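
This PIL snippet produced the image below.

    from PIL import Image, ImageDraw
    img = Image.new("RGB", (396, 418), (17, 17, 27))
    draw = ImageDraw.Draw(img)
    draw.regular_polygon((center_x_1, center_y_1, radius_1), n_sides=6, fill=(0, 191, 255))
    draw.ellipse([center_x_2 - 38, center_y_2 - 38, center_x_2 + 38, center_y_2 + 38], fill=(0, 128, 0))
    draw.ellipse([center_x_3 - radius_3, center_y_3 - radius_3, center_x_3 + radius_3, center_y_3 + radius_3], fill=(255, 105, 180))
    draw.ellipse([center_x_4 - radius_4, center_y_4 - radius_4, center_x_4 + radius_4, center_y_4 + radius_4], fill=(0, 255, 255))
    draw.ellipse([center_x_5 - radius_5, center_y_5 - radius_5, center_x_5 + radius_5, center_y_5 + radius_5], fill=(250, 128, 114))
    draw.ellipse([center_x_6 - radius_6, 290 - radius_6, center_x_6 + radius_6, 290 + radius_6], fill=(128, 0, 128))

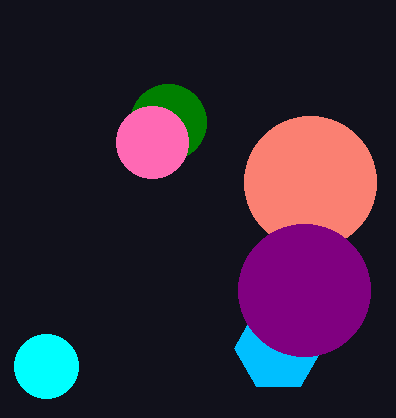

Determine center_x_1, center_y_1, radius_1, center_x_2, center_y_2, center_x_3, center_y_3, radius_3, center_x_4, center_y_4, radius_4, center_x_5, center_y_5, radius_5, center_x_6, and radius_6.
center_x_1 = 278, center_y_1 = 348, radius_1 = 44, center_x_2 = 168, center_y_2 = 122, center_x_3 = 152, center_y_3 = 142, radius_3 = 36, center_x_4 = 46, center_y_4 = 366, radius_4 = 32, center_x_5 = 310, center_y_5 = 182, radius_5 = 66, center_x_6 = 304, radius_6 = 66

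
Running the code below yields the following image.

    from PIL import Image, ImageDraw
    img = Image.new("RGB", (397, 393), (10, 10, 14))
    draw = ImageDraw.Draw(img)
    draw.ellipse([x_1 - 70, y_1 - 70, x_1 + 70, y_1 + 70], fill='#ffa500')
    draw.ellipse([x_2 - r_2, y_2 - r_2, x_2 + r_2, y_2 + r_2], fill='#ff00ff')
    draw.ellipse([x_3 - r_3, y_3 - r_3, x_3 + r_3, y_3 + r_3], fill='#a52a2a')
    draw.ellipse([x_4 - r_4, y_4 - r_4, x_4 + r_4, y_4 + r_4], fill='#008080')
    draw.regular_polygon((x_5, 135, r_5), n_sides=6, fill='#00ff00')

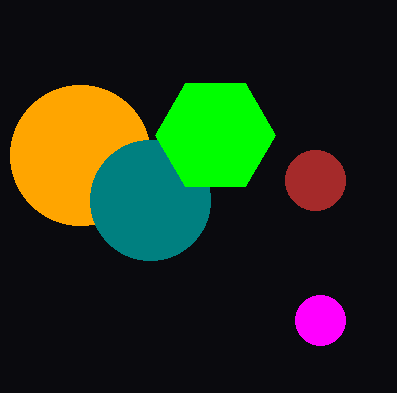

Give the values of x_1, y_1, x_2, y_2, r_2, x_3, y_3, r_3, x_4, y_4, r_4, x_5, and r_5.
x_1 = 80, y_1 = 155, x_2 = 320, y_2 = 320, r_2 = 25, x_3 = 315, y_3 = 180, r_3 = 30, x_4 = 150, y_4 = 200, r_4 = 60, x_5 = 215, r_5 = 60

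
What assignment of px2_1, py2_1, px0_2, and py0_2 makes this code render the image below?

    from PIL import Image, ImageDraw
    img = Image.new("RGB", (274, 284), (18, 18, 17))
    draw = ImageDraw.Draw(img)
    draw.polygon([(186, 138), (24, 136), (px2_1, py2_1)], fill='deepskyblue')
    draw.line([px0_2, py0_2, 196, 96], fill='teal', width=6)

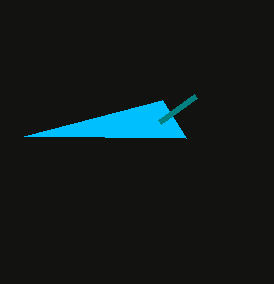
px2_1 = 162, py2_1 = 100, px0_2 = 160, py0_2 = 122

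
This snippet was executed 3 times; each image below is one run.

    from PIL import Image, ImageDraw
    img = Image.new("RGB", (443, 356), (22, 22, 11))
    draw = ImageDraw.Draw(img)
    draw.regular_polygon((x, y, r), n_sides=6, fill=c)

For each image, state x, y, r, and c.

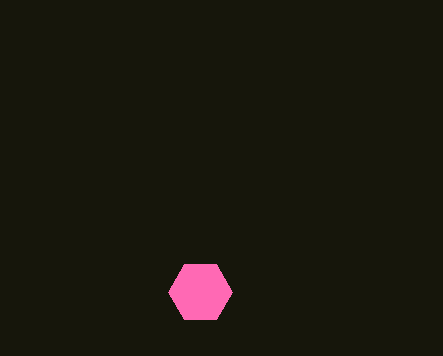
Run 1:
x = 200, y = 292, r = 32, c = 'hotpink'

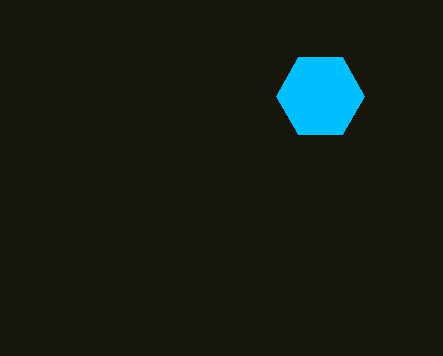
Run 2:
x = 320; y = 96; r = 44; c = 'deepskyblue'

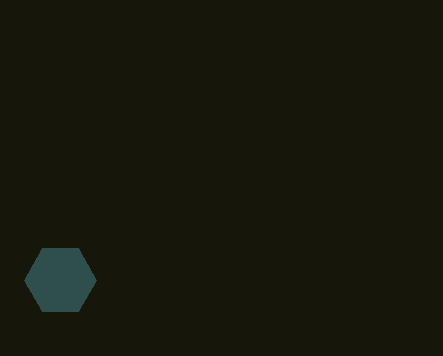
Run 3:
x = 60, y = 280, r = 36, c = 'darkslategray'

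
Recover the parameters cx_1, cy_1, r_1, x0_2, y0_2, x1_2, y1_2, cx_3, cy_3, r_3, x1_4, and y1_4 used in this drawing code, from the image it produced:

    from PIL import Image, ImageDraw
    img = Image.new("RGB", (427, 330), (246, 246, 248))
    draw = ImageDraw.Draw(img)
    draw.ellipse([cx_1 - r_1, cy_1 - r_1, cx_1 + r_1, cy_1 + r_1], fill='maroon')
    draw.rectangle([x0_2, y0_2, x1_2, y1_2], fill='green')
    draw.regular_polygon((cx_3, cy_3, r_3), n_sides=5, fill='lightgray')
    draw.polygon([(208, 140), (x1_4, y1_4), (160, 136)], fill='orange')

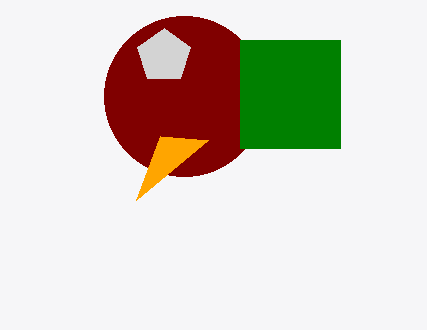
cx_1 = 184; cy_1 = 96; r_1 = 80; x0_2 = 240; y0_2 = 40; x1_2 = 340; y1_2 = 148; cx_3 = 164; cy_3 = 56; r_3 = 28; x1_4 = 136; y1_4 = 200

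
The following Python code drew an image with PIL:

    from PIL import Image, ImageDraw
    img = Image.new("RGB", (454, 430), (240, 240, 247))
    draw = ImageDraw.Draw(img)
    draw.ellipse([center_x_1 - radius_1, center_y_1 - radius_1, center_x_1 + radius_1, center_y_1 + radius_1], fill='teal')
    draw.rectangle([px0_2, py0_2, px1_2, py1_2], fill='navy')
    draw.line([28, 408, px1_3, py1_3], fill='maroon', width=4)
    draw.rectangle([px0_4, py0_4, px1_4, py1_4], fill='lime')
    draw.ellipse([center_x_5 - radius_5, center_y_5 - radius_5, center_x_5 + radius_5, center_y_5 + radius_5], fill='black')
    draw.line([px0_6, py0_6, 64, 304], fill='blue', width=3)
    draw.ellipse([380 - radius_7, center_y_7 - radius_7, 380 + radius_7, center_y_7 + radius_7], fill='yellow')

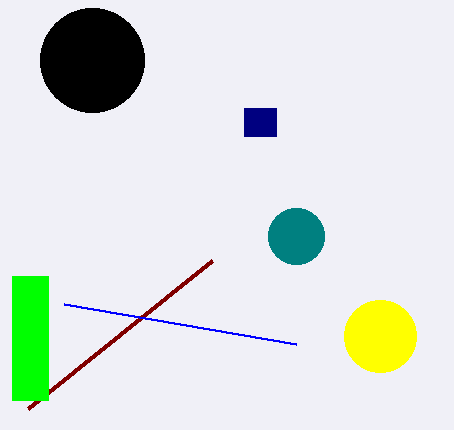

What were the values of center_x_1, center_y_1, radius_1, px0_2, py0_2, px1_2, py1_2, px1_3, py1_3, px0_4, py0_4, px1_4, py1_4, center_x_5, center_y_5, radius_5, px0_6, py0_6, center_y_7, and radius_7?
center_x_1 = 296, center_y_1 = 236, radius_1 = 28, px0_2 = 244, py0_2 = 108, px1_2 = 276, py1_2 = 136, px1_3 = 212, py1_3 = 260, px0_4 = 12, py0_4 = 276, px1_4 = 48, py1_4 = 400, center_x_5 = 92, center_y_5 = 60, radius_5 = 52, px0_6 = 296, py0_6 = 344, center_y_7 = 336, radius_7 = 36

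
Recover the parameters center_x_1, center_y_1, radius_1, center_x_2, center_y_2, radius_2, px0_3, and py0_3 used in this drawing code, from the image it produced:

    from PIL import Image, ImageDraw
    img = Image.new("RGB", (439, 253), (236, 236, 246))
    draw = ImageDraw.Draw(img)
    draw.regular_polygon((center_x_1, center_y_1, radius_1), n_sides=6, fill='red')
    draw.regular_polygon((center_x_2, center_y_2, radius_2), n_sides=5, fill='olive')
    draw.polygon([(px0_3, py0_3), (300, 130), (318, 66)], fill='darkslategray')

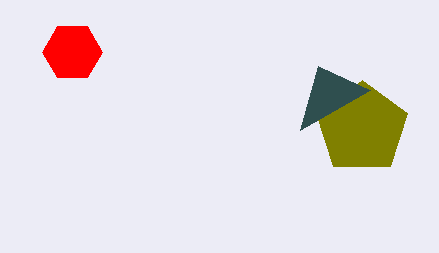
center_x_1 = 72, center_y_1 = 52, radius_1 = 30, center_x_2 = 362, center_y_2 = 128, radius_2 = 48, px0_3 = 370, py0_3 = 90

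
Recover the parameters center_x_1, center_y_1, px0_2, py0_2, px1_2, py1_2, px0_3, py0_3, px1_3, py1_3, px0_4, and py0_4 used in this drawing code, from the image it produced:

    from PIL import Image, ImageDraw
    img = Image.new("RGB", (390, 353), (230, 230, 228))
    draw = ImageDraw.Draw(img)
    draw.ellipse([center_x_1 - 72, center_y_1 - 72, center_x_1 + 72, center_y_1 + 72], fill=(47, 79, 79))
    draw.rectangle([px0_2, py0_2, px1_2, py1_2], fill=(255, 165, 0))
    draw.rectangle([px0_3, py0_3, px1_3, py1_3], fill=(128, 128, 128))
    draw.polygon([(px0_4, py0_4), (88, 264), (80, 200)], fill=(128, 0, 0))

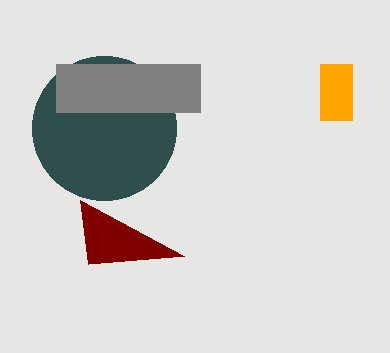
center_x_1 = 104
center_y_1 = 128
px0_2 = 320
py0_2 = 64
px1_2 = 352
py1_2 = 120
px0_3 = 56
py0_3 = 64
px1_3 = 200
py1_3 = 112
px0_4 = 184
py0_4 = 256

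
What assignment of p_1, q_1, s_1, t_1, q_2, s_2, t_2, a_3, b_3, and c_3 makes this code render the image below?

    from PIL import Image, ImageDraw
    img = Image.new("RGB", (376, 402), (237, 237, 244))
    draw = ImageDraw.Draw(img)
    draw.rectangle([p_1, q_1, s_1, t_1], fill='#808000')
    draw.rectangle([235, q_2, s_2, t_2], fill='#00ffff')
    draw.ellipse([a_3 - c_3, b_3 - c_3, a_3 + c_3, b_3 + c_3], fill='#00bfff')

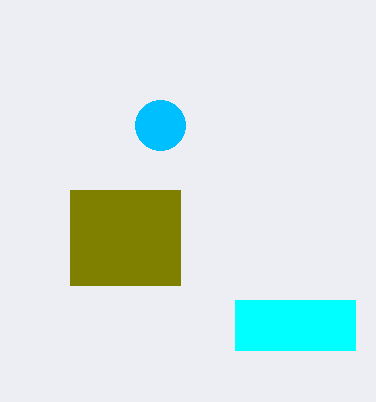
p_1 = 70
q_1 = 190
s_1 = 180
t_1 = 285
q_2 = 300
s_2 = 355
t_2 = 350
a_3 = 160
b_3 = 125
c_3 = 25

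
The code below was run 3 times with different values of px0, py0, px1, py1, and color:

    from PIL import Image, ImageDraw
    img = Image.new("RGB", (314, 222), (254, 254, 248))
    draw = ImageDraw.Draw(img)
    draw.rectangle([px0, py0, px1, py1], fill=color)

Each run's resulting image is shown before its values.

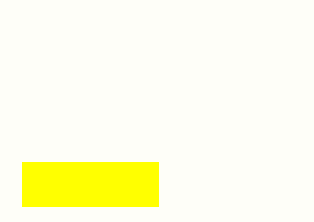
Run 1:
px0 = 22
py0 = 162
px1 = 158
py1 = 206
color = 'yellow'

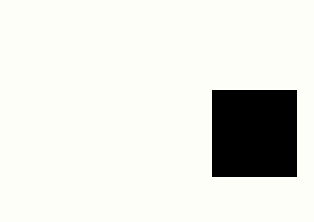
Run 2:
px0 = 212; py0 = 90; px1 = 296; py1 = 176; color = 'black'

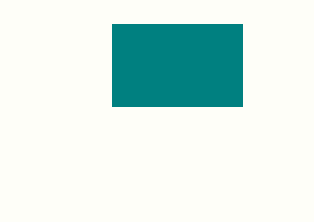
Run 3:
px0 = 112, py0 = 24, px1 = 242, py1 = 106, color = 'teal'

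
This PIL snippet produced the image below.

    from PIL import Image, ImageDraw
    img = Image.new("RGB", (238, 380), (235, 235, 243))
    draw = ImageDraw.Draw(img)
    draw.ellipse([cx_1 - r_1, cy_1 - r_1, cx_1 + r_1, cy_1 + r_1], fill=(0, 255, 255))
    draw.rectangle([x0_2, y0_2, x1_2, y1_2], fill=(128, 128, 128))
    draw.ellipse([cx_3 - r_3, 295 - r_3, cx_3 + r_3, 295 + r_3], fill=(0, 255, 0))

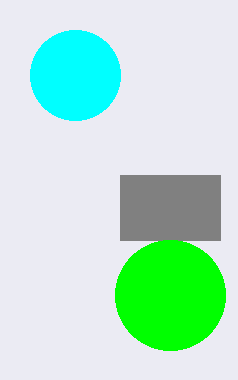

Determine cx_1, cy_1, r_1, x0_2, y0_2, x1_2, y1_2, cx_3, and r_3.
cx_1 = 75, cy_1 = 75, r_1 = 45, x0_2 = 120, y0_2 = 175, x1_2 = 220, y1_2 = 240, cx_3 = 170, r_3 = 55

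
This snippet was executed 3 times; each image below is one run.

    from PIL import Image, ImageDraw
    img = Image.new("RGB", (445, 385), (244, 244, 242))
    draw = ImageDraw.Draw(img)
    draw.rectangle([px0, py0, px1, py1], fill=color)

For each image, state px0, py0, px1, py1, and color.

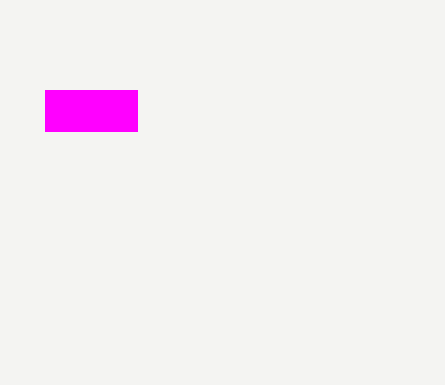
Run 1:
px0 = 45, py0 = 90, px1 = 137, py1 = 131, color = 'magenta'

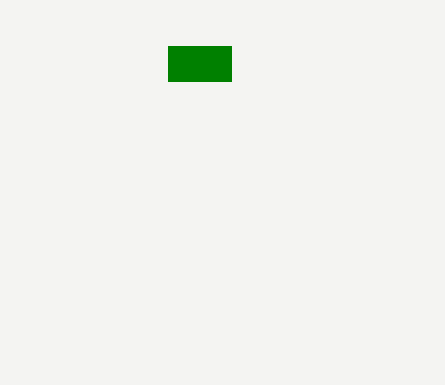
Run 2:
px0 = 168, py0 = 46, px1 = 231, py1 = 81, color = 'green'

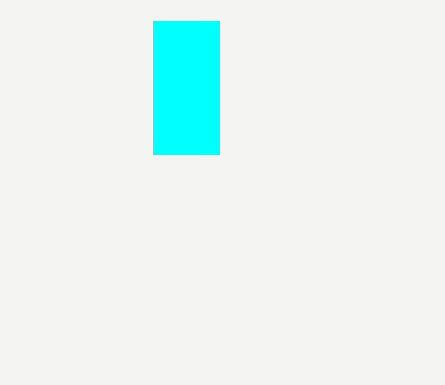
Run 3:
px0 = 153; py0 = 21; px1 = 219; py1 = 154; color = 'cyan'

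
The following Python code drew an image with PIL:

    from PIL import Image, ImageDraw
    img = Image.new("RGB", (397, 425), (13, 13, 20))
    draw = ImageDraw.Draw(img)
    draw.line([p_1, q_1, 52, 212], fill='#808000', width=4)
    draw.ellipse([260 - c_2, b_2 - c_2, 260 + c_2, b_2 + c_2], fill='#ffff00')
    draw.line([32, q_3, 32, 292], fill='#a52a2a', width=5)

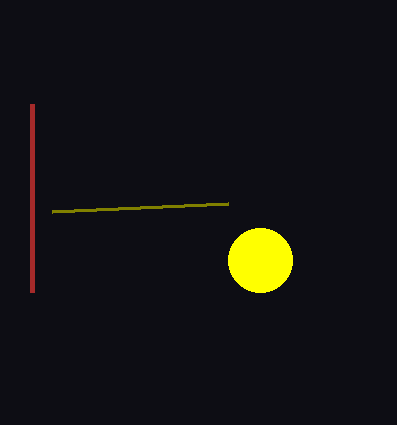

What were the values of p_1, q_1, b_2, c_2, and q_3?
p_1 = 228; q_1 = 204; b_2 = 260; c_2 = 32; q_3 = 104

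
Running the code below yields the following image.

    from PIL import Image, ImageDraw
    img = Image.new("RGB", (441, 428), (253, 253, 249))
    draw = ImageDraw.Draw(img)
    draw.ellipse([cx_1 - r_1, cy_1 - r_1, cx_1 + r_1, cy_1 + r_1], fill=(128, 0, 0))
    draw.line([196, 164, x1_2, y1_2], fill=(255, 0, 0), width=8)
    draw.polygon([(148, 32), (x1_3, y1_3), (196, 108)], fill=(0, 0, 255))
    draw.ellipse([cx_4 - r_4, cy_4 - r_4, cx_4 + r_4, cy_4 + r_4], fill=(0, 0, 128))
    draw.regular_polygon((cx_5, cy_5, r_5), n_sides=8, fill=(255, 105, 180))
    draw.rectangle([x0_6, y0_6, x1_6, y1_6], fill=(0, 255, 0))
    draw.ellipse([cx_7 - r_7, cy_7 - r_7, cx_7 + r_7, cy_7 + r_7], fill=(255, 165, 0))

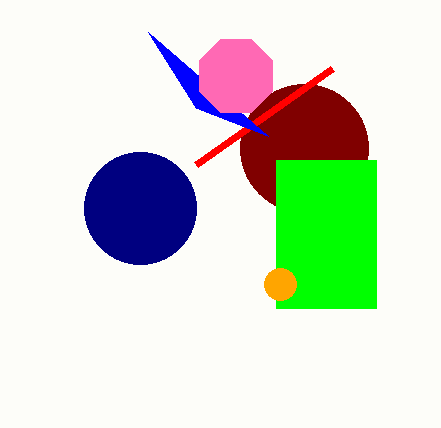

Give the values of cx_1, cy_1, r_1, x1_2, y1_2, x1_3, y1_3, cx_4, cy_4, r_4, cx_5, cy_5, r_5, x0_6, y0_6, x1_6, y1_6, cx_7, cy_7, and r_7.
cx_1 = 304, cy_1 = 148, r_1 = 64, x1_2 = 332, y1_2 = 68, x1_3 = 268, y1_3 = 136, cx_4 = 140, cy_4 = 208, r_4 = 56, cx_5 = 236, cy_5 = 76, r_5 = 40, x0_6 = 276, y0_6 = 160, x1_6 = 376, y1_6 = 308, cx_7 = 280, cy_7 = 284, r_7 = 16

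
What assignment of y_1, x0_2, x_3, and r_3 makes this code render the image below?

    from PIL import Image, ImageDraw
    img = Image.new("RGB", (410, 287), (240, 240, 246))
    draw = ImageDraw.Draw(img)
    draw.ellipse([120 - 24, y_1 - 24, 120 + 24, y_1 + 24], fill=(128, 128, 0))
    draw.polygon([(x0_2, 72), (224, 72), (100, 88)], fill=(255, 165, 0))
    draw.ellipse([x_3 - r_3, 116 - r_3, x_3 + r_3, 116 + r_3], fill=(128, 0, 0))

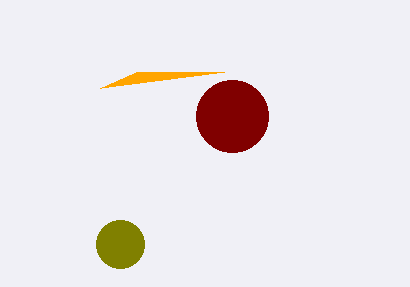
y_1 = 244, x0_2 = 136, x_3 = 232, r_3 = 36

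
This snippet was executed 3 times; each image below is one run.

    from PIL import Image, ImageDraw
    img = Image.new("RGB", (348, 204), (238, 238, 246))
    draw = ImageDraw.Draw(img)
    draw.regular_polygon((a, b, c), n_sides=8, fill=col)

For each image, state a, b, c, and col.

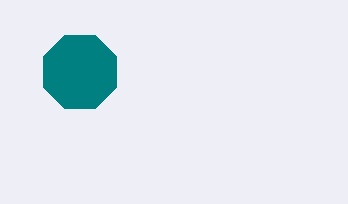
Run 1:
a = 80
b = 72
c = 40
col = 'teal'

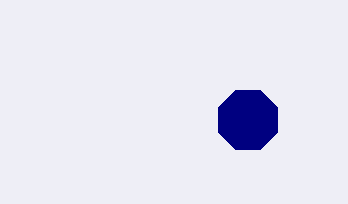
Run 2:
a = 248, b = 120, c = 32, col = 'navy'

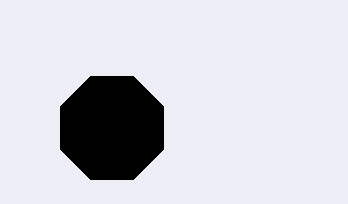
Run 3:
a = 112, b = 128, c = 56, col = 'black'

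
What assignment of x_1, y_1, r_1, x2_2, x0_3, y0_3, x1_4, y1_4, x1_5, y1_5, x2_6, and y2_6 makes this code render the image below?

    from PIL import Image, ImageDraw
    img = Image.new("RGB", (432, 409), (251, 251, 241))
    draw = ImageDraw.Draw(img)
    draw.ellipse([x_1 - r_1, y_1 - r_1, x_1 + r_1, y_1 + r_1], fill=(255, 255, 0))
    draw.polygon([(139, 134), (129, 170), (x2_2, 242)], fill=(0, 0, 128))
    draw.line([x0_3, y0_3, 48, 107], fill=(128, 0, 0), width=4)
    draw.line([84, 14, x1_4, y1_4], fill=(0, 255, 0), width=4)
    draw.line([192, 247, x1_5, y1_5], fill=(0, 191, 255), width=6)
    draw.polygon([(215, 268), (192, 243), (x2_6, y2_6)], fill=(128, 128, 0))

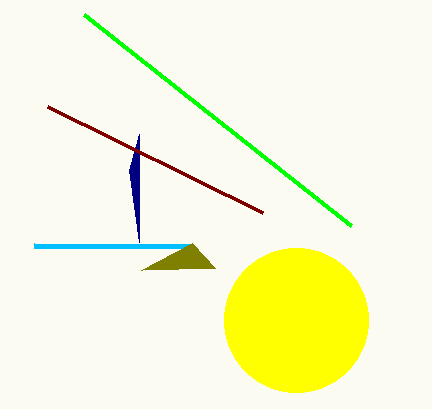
x_1 = 296
y_1 = 320
r_1 = 72
x2_2 = 139
x0_3 = 263
y0_3 = 213
x1_4 = 351
y1_4 = 225
x1_5 = 34
y1_5 = 246
x2_6 = 141
y2_6 = 270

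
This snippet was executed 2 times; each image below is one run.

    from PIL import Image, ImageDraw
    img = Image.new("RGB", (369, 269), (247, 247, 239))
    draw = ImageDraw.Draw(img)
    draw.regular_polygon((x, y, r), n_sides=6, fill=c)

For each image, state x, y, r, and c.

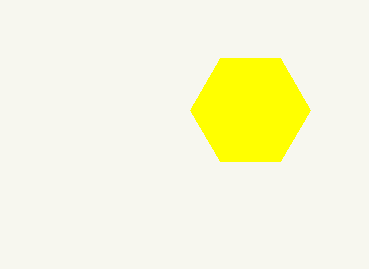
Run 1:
x = 250; y = 110; r = 60; c = 'yellow'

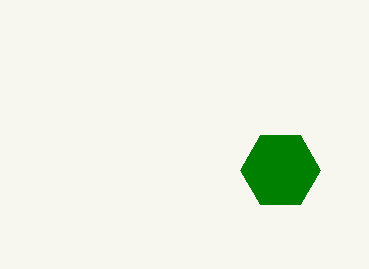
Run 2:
x = 280, y = 170, r = 40, c = 'green'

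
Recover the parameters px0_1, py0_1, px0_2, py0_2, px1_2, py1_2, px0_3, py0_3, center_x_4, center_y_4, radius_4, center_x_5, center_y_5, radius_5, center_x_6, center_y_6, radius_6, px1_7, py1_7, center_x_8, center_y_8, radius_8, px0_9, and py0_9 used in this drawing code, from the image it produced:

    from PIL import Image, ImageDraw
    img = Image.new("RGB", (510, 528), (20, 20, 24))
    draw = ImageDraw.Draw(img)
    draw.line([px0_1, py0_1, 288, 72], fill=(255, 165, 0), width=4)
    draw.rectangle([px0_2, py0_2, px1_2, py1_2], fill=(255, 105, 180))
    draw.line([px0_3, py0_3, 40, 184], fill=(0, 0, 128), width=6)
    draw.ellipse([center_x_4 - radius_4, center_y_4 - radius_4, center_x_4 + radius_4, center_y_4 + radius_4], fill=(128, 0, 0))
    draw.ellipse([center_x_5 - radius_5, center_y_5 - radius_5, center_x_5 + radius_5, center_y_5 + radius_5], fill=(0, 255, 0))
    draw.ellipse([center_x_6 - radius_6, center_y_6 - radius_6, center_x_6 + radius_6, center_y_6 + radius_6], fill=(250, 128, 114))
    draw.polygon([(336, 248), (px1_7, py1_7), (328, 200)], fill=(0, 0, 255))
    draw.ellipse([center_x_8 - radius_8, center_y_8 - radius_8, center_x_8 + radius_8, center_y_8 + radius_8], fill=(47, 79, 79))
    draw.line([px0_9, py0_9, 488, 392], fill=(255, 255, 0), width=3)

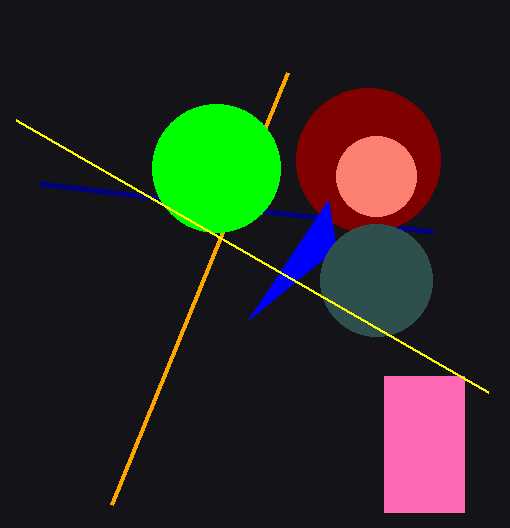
px0_1 = 112; py0_1 = 504; px0_2 = 384; py0_2 = 376; px1_2 = 464; py1_2 = 512; px0_3 = 432; py0_3 = 232; center_x_4 = 368; center_y_4 = 160; radius_4 = 72; center_x_5 = 216; center_y_5 = 168; radius_5 = 64; center_x_6 = 376; center_y_6 = 176; radius_6 = 40; px1_7 = 248; py1_7 = 320; center_x_8 = 376; center_y_8 = 280; radius_8 = 56; px0_9 = 16; py0_9 = 120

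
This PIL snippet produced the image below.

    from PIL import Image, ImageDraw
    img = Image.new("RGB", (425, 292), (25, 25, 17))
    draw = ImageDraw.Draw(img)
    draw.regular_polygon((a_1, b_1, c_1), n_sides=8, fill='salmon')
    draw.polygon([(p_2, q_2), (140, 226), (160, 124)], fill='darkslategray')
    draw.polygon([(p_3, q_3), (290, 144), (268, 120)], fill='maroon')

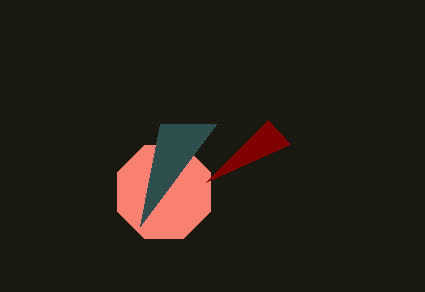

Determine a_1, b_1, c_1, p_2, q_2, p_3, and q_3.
a_1 = 164; b_1 = 192; c_1 = 50; p_2 = 216; q_2 = 124; p_3 = 206; q_3 = 182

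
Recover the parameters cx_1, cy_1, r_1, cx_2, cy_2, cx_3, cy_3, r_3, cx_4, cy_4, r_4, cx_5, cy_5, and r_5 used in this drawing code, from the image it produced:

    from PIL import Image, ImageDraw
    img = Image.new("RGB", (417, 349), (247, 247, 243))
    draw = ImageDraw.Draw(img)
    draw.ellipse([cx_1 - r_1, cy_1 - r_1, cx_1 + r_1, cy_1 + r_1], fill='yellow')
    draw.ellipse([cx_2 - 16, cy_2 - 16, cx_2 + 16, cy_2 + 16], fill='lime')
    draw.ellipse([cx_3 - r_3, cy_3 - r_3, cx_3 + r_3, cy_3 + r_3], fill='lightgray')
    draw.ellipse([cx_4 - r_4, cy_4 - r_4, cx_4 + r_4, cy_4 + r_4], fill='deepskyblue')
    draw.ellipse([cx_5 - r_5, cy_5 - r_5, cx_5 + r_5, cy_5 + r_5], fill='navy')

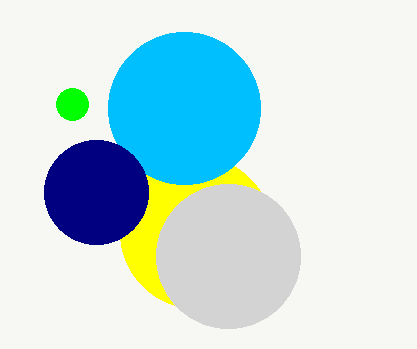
cx_1 = 196
cy_1 = 232
r_1 = 76
cx_2 = 72
cy_2 = 104
cx_3 = 228
cy_3 = 256
r_3 = 72
cx_4 = 184
cy_4 = 108
r_4 = 76
cx_5 = 96
cy_5 = 192
r_5 = 52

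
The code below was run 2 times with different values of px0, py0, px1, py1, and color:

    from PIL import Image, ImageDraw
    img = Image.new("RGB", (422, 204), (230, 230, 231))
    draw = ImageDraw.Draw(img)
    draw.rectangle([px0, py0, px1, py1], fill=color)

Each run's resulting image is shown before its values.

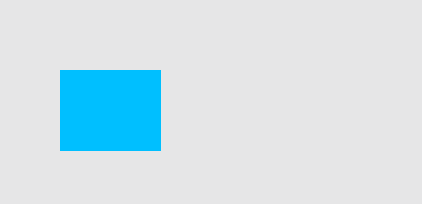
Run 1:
px0 = 60, py0 = 70, px1 = 160, py1 = 150, color = 'deepskyblue'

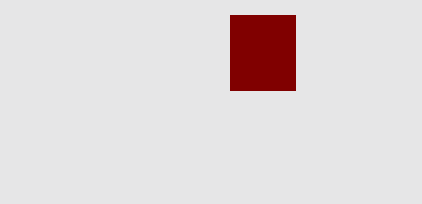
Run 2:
px0 = 230
py0 = 15
px1 = 295
py1 = 90
color = 'maroon'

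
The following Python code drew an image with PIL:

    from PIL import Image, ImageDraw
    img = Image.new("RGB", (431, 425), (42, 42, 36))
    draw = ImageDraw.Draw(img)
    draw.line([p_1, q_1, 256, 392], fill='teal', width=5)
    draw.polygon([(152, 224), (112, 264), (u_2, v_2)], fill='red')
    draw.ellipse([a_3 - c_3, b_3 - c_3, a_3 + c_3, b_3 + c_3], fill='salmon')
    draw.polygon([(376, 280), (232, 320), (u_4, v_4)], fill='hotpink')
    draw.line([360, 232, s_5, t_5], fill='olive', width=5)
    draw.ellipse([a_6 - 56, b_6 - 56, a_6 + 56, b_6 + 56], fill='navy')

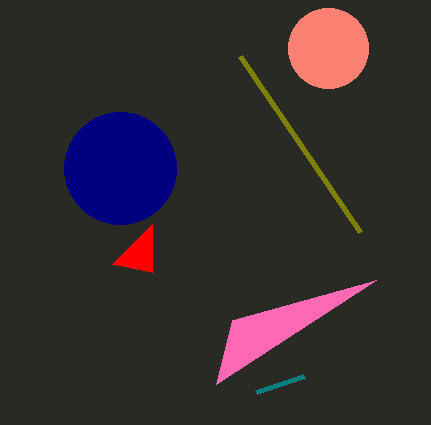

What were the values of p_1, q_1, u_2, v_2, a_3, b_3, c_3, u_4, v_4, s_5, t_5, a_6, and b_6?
p_1 = 304, q_1 = 376, u_2 = 152, v_2 = 272, a_3 = 328, b_3 = 48, c_3 = 40, u_4 = 216, v_4 = 384, s_5 = 240, t_5 = 56, a_6 = 120, b_6 = 168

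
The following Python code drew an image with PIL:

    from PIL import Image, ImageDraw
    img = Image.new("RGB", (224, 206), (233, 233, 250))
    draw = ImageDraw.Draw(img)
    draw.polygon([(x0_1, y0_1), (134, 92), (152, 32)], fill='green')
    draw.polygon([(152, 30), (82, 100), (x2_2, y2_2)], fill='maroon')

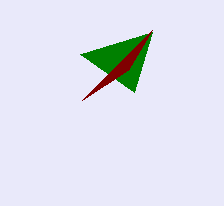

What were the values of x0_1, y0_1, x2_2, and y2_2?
x0_1 = 80; y0_1 = 54; x2_2 = 128; y2_2 = 70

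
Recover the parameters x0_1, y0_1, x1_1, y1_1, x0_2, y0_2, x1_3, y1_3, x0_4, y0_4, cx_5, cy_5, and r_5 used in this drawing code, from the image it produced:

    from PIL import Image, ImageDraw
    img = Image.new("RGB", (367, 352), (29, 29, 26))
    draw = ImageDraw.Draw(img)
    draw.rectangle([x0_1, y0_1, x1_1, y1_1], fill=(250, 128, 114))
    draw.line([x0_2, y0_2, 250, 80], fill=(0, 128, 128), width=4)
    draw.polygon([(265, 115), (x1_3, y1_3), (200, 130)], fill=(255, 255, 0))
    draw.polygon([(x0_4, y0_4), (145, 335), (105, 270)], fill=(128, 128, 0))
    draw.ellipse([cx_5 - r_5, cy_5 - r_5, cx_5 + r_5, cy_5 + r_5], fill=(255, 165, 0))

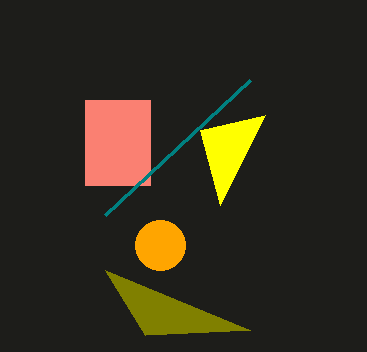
x0_1 = 85
y0_1 = 100
x1_1 = 150
y1_1 = 185
x0_2 = 105
y0_2 = 215
x1_3 = 220
y1_3 = 205
x0_4 = 250
y0_4 = 330
cx_5 = 160
cy_5 = 245
r_5 = 25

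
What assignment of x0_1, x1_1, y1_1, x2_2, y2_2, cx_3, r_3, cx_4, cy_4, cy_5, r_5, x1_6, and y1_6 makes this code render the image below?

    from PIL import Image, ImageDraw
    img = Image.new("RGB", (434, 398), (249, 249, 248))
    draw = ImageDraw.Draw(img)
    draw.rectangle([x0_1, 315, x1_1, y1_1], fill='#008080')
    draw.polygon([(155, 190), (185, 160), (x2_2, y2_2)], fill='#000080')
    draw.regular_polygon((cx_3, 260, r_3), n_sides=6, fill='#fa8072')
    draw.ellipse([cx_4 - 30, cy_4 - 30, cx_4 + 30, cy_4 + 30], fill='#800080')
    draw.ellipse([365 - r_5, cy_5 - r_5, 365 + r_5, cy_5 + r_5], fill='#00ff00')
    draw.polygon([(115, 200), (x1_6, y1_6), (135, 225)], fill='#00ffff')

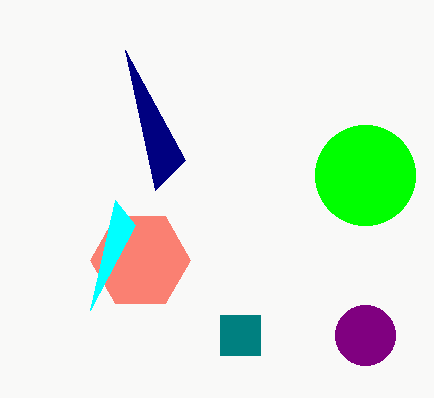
x0_1 = 220, x1_1 = 260, y1_1 = 355, x2_2 = 125, y2_2 = 50, cx_3 = 140, r_3 = 50, cx_4 = 365, cy_4 = 335, cy_5 = 175, r_5 = 50, x1_6 = 90, y1_6 = 310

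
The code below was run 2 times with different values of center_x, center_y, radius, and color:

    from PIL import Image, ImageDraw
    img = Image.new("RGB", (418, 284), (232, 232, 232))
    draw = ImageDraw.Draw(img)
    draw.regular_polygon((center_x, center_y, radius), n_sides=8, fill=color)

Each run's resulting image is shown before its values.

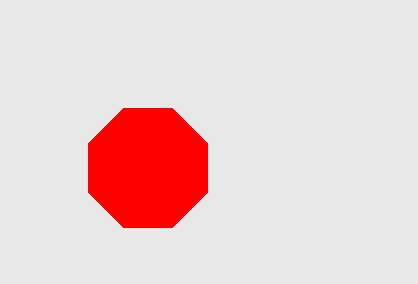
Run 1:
center_x = 148; center_y = 168; radius = 64; color = 'red'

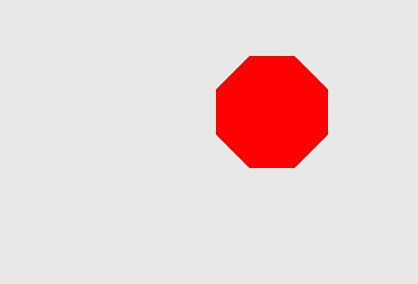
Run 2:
center_x = 272, center_y = 112, radius = 60, color = 'red'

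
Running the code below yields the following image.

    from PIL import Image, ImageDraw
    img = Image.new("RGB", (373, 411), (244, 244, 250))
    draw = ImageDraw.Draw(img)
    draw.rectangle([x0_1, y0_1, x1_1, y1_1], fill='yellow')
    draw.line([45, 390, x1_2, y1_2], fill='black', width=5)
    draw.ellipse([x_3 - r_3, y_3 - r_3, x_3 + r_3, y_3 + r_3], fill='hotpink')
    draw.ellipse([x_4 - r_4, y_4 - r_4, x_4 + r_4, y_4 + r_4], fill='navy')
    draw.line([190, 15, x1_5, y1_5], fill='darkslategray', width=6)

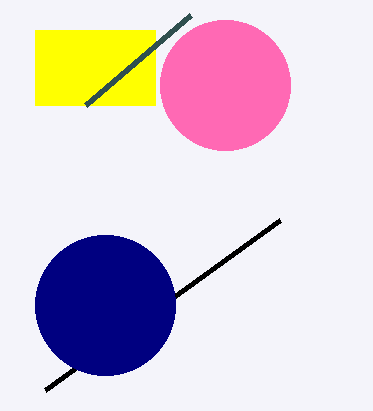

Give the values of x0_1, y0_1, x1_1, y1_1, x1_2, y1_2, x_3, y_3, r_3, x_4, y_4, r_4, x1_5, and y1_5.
x0_1 = 35; y0_1 = 30; x1_1 = 155; y1_1 = 105; x1_2 = 280; y1_2 = 220; x_3 = 225; y_3 = 85; r_3 = 65; x_4 = 105; y_4 = 305; r_4 = 70; x1_5 = 85; y1_5 = 105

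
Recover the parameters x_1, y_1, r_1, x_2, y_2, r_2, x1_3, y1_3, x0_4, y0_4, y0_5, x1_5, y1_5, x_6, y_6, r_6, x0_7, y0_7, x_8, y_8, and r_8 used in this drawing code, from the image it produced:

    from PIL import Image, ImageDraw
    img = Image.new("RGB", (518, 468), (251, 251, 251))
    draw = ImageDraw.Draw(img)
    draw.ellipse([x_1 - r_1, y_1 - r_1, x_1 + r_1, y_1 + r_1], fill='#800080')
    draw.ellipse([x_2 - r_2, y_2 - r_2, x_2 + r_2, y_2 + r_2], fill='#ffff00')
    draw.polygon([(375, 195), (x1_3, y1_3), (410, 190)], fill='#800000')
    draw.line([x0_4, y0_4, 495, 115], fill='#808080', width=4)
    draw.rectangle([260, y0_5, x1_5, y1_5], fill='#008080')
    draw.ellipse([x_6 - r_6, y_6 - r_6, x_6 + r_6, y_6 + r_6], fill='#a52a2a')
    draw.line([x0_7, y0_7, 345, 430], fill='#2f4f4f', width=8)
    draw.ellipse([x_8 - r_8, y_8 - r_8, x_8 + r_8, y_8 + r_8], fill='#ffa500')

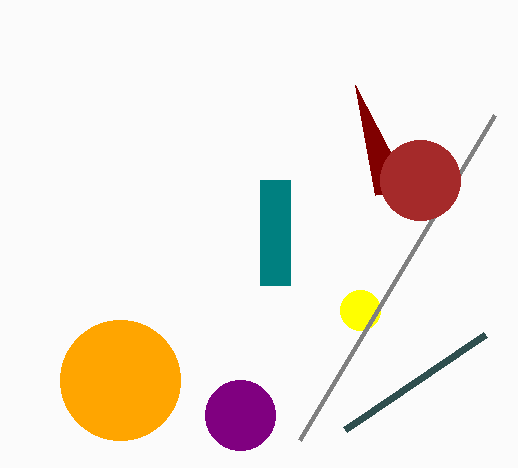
x_1 = 240
y_1 = 415
r_1 = 35
x_2 = 360
y_2 = 310
r_2 = 20
x1_3 = 355
y1_3 = 85
x0_4 = 300
y0_4 = 440
y0_5 = 180
x1_5 = 290
y1_5 = 285
x_6 = 420
y_6 = 180
r_6 = 40
x0_7 = 485
y0_7 = 335
x_8 = 120
y_8 = 380
r_8 = 60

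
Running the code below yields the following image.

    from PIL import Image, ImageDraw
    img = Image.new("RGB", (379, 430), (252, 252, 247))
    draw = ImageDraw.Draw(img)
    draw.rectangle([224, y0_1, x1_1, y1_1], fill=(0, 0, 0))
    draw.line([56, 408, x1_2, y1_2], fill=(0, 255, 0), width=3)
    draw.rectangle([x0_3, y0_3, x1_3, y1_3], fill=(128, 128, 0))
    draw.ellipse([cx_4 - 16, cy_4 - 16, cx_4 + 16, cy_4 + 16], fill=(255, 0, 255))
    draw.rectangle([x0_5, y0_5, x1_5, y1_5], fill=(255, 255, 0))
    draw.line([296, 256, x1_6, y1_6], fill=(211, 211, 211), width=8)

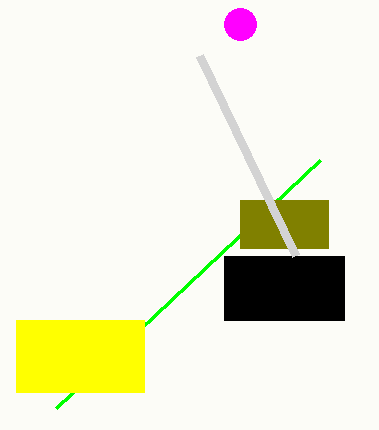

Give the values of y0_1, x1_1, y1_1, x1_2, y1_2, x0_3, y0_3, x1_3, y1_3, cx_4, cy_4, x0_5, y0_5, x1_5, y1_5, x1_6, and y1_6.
y0_1 = 256, x1_1 = 344, y1_1 = 320, x1_2 = 320, y1_2 = 160, x0_3 = 240, y0_3 = 200, x1_3 = 328, y1_3 = 248, cx_4 = 240, cy_4 = 24, x0_5 = 16, y0_5 = 320, x1_5 = 144, y1_5 = 392, x1_6 = 200, y1_6 = 56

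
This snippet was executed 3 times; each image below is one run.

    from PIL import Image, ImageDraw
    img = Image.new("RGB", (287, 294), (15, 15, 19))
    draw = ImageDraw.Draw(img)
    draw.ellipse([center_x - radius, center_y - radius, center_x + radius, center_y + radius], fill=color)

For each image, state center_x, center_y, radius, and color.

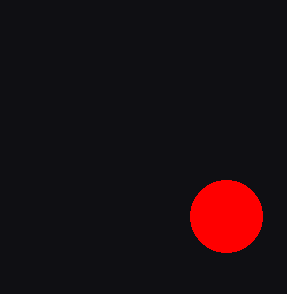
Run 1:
center_x = 226, center_y = 216, radius = 36, color = 'red'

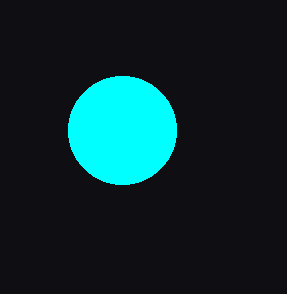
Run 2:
center_x = 122; center_y = 130; radius = 54; color = 'cyan'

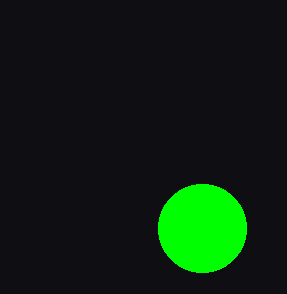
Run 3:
center_x = 202; center_y = 228; radius = 44; color = 'lime'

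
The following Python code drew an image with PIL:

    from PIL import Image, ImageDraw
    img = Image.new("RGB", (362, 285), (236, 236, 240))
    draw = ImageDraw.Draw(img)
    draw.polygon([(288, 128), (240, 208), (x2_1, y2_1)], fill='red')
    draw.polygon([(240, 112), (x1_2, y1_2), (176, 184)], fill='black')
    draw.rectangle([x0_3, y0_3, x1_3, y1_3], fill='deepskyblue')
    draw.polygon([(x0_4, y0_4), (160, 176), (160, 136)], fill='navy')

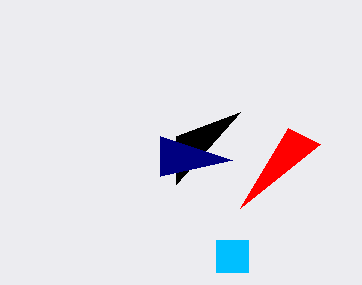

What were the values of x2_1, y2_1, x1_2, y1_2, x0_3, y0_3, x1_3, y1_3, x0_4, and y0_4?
x2_1 = 320; y2_1 = 144; x1_2 = 176; y1_2 = 136; x0_3 = 216; y0_3 = 240; x1_3 = 248; y1_3 = 272; x0_4 = 232; y0_4 = 160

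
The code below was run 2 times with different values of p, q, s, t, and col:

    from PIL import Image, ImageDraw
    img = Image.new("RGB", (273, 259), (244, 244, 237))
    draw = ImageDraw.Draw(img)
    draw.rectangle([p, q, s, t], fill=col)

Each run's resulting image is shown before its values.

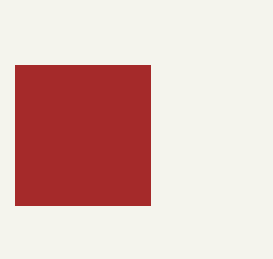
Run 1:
p = 15, q = 65, s = 150, t = 205, col = 'brown'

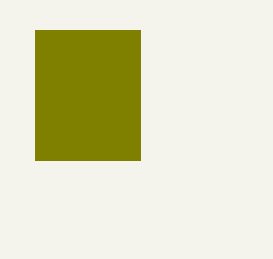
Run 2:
p = 35, q = 30, s = 140, t = 160, col = 'olive'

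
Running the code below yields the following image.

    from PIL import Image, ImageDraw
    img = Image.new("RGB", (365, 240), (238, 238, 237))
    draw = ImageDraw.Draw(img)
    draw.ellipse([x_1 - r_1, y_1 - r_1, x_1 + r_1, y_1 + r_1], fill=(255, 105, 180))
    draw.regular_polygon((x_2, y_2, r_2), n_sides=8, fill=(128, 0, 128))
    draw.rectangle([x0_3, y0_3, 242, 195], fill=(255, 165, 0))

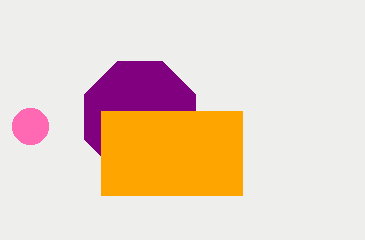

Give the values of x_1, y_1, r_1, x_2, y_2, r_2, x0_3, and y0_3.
x_1 = 30
y_1 = 126
r_1 = 18
x_2 = 140
y_2 = 117
r_2 = 60
x0_3 = 101
y0_3 = 111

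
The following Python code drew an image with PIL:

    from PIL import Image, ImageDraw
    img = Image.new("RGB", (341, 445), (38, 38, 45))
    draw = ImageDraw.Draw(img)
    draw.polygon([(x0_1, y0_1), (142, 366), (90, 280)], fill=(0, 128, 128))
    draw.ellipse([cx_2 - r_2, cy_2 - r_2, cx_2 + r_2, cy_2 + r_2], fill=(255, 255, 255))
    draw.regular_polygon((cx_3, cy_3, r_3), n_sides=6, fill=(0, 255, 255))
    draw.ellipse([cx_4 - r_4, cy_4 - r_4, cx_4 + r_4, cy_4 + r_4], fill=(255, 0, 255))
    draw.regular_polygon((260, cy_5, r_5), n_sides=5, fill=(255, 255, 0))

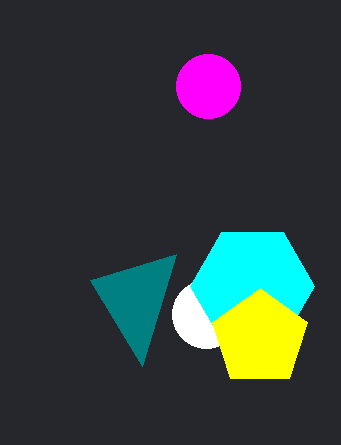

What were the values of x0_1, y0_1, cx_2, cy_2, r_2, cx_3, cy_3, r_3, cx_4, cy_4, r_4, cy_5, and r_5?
x0_1 = 176, y0_1 = 254, cx_2 = 206, cy_2 = 314, r_2 = 34, cx_3 = 252, cy_3 = 286, r_3 = 62, cx_4 = 208, cy_4 = 86, r_4 = 32, cy_5 = 338, r_5 = 50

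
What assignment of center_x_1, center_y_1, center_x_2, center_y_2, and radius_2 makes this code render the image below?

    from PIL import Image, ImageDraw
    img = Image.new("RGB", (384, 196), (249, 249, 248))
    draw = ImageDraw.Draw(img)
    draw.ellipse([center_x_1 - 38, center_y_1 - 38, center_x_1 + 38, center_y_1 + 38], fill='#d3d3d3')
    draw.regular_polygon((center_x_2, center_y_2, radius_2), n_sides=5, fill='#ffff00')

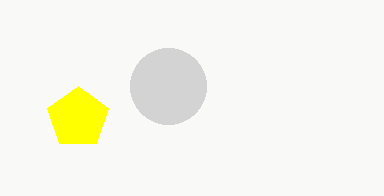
center_x_1 = 168
center_y_1 = 86
center_x_2 = 78
center_y_2 = 118
radius_2 = 32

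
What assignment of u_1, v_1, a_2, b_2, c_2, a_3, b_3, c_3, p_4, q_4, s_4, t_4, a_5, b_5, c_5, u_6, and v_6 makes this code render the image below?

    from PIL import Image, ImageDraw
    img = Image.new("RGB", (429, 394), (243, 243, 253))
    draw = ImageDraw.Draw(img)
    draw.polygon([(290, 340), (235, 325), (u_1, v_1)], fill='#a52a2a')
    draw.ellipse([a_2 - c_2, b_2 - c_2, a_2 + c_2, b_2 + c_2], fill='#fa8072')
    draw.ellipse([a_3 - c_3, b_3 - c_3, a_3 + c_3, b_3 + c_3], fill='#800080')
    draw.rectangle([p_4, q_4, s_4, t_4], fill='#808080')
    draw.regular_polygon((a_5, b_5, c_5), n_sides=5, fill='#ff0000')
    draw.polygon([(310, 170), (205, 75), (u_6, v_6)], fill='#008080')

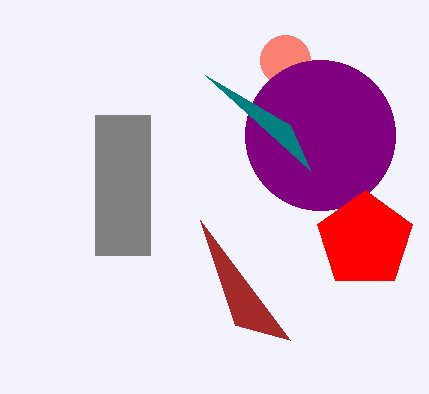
u_1 = 200; v_1 = 220; a_2 = 285; b_2 = 60; c_2 = 25; a_3 = 320; b_3 = 135; c_3 = 75; p_4 = 95; q_4 = 115; s_4 = 150; t_4 = 255; a_5 = 365; b_5 = 240; c_5 = 50; u_6 = 290; v_6 = 125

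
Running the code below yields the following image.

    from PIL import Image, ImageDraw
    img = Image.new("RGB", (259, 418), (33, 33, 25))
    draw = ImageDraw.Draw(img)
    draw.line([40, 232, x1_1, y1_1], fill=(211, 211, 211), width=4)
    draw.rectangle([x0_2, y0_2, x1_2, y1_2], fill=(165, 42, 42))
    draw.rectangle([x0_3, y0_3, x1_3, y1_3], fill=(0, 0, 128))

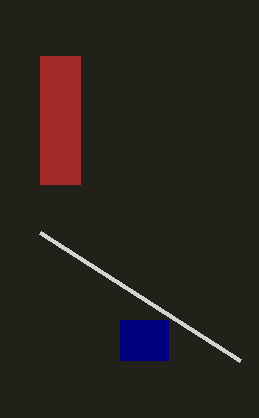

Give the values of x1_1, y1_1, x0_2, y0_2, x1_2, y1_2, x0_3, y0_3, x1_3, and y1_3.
x1_1 = 240
y1_1 = 360
x0_2 = 40
y0_2 = 56
x1_2 = 80
y1_2 = 184
x0_3 = 120
y0_3 = 320
x1_3 = 168
y1_3 = 360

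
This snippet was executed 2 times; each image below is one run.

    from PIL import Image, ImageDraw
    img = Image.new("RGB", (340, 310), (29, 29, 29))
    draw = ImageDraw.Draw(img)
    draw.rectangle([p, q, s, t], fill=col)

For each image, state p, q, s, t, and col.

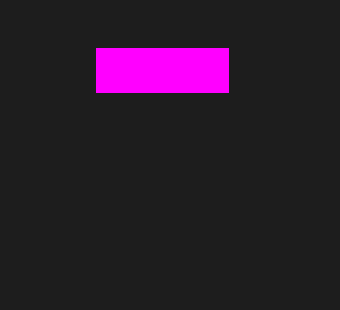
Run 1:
p = 96
q = 48
s = 228
t = 92
col = 'magenta'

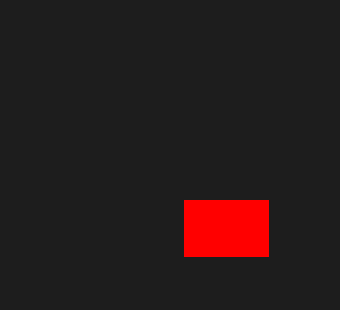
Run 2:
p = 184
q = 200
s = 268
t = 256
col = 'red'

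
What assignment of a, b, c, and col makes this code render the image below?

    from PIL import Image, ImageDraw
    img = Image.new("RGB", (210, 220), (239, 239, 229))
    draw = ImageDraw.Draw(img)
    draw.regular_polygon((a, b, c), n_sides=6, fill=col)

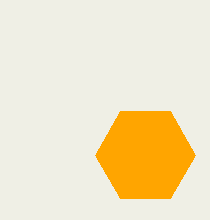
a = 145, b = 155, c = 50, col = 'orange'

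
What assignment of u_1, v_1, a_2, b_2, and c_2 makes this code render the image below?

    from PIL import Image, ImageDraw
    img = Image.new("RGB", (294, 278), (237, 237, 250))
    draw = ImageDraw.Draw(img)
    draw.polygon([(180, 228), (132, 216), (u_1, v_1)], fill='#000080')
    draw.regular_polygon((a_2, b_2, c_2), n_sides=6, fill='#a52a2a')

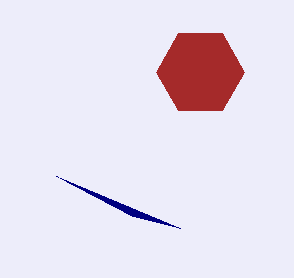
u_1 = 56
v_1 = 176
a_2 = 200
b_2 = 72
c_2 = 44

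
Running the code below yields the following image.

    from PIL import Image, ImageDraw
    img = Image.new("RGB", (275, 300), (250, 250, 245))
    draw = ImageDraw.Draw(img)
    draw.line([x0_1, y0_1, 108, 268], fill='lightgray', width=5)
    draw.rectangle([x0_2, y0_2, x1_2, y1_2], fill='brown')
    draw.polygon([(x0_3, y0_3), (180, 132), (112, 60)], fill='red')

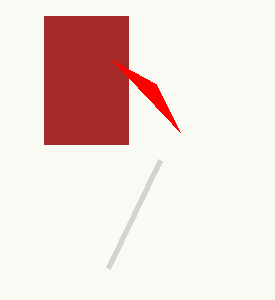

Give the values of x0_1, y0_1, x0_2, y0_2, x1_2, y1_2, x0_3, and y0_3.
x0_1 = 160; y0_1 = 160; x0_2 = 44; y0_2 = 16; x1_2 = 128; y1_2 = 144; x0_3 = 156; y0_3 = 84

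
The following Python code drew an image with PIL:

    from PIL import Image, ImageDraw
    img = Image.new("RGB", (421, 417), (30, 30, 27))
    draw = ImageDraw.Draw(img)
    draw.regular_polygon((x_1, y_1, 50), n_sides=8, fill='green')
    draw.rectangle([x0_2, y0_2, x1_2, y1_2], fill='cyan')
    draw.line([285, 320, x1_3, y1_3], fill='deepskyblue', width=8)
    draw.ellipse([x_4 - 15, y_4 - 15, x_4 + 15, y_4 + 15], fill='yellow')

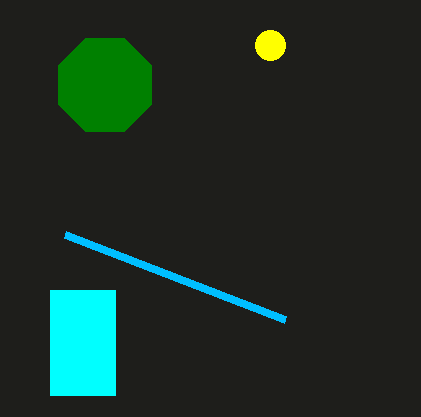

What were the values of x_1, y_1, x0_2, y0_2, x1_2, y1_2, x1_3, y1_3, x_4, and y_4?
x_1 = 105, y_1 = 85, x0_2 = 50, y0_2 = 290, x1_2 = 115, y1_2 = 395, x1_3 = 65, y1_3 = 235, x_4 = 270, y_4 = 45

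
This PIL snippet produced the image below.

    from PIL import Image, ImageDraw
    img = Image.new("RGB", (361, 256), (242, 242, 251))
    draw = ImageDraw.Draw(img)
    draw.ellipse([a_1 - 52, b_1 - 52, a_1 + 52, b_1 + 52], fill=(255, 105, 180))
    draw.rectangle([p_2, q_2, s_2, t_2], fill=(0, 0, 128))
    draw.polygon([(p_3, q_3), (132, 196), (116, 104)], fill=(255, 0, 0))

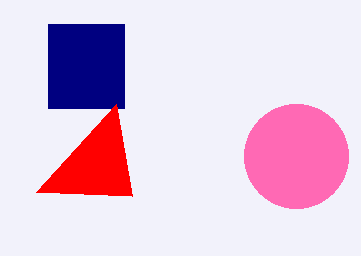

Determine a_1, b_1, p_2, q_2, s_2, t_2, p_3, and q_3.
a_1 = 296
b_1 = 156
p_2 = 48
q_2 = 24
s_2 = 124
t_2 = 108
p_3 = 36
q_3 = 192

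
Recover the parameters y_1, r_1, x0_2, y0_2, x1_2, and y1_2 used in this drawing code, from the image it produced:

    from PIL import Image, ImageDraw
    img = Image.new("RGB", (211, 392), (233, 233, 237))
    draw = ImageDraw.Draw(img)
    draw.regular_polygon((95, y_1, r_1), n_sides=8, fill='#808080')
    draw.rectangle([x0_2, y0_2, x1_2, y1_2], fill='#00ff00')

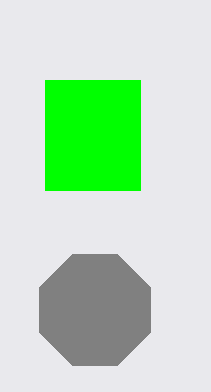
y_1 = 310, r_1 = 60, x0_2 = 45, y0_2 = 80, x1_2 = 140, y1_2 = 190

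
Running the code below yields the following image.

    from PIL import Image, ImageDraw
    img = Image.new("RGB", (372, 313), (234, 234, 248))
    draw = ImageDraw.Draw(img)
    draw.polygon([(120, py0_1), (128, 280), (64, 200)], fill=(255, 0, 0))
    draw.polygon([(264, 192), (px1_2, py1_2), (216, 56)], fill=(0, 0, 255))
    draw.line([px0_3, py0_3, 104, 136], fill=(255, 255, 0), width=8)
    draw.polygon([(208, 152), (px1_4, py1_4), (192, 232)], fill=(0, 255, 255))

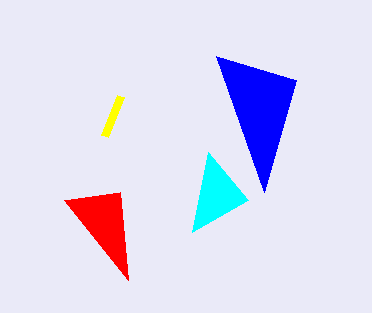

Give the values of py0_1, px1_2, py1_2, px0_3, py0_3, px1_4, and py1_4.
py0_1 = 192, px1_2 = 296, py1_2 = 80, px0_3 = 120, py0_3 = 96, px1_4 = 248, py1_4 = 200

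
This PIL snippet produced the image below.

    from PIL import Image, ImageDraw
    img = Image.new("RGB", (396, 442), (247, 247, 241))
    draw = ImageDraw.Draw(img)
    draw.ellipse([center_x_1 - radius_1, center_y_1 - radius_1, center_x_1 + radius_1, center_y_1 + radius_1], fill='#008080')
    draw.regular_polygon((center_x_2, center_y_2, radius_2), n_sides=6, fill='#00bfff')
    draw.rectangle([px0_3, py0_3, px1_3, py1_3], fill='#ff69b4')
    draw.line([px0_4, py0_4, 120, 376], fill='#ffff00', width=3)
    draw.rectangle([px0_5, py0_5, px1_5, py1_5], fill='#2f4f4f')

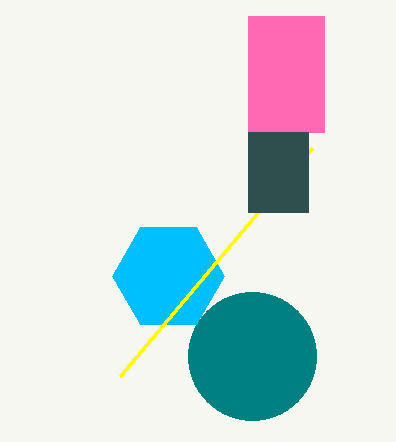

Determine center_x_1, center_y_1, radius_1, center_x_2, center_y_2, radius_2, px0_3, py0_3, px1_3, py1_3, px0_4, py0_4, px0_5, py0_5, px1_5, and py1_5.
center_x_1 = 252
center_y_1 = 356
radius_1 = 64
center_x_2 = 168
center_y_2 = 276
radius_2 = 56
px0_3 = 248
py0_3 = 16
px1_3 = 324
py1_3 = 132
px0_4 = 312
py0_4 = 148
px0_5 = 248
py0_5 = 132
px1_5 = 308
py1_5 = 212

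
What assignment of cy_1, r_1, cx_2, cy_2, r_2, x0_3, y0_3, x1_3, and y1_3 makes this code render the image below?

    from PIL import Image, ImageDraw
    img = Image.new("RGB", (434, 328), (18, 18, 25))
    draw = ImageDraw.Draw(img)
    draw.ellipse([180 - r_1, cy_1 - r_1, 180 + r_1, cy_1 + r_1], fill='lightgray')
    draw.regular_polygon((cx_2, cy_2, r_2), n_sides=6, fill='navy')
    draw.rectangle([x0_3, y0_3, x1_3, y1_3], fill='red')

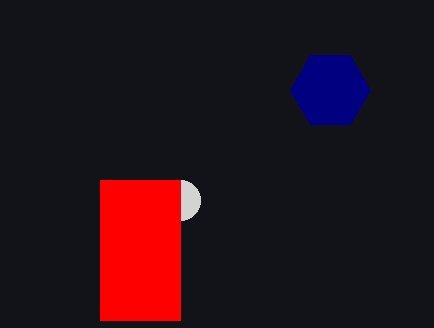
cy_1 = 200, r_1 = 20, cx_2 = 330, cy_2 = 90, r_2 = 40, x0_3 = 100, y0_3 = 180, x1_3 = 180, y1_3 = 320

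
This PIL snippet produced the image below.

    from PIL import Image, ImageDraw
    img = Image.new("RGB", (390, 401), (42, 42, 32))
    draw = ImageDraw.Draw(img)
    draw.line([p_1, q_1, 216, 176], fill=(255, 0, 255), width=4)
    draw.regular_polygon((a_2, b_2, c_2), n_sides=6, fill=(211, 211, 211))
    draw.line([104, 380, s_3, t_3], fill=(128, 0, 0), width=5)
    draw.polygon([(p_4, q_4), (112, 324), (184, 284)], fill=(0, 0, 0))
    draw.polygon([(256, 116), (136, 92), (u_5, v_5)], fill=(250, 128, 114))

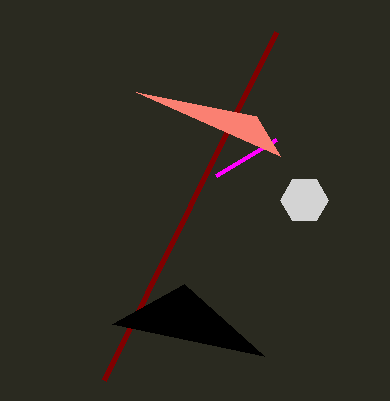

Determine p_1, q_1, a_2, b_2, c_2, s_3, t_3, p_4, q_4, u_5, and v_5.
p_1 = 276, q_1 = 140, a_2 = 304, b_2 = 200, c_2 = 24, s_3 = 276, t_3 = 32, p_4 = 264, q_4 = 356, u_5 = 280, v_5 = 156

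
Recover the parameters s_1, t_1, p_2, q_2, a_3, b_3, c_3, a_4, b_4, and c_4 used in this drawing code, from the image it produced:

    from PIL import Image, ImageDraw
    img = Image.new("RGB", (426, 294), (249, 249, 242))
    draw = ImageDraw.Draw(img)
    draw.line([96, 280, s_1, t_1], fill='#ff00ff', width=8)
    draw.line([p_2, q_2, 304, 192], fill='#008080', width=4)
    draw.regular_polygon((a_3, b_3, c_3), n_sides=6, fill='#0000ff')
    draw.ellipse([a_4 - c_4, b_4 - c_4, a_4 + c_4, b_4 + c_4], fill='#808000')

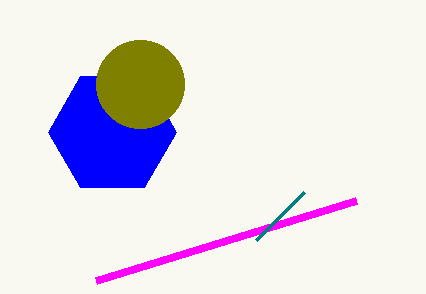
s_1 = 356
t_1 = 200
p_2 = 256
q_2 = 240
a_3 = 112
b_3 = 132
c_3 = 64
a_4 = 140
b_4 = 84
c_4 = 44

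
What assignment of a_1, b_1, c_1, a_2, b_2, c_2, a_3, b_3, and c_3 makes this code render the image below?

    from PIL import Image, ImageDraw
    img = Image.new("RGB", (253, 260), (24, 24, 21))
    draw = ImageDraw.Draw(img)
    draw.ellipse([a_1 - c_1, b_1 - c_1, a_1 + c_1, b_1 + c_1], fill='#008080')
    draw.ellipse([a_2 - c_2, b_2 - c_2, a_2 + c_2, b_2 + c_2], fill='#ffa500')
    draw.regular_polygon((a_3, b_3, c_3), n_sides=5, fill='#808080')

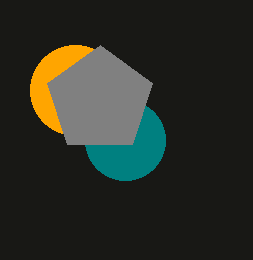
a_1 = 125, b_1 = 140, c_1 = 40, a_2 = 75, b_2 = 90, c_2 = 45, a_3 = 100, b_3 = 100, c_3 = 55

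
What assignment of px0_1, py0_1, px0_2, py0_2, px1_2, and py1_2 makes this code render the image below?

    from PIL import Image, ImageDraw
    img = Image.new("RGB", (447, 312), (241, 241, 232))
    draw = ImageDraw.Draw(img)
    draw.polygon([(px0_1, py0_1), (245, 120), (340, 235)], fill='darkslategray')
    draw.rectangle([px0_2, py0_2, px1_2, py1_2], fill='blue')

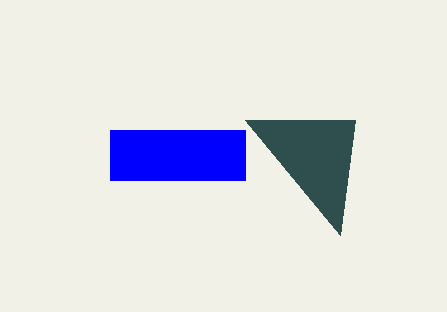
px0_1 = 355, py0_1 = 120, px0_2 = 110, py0_2 = 130, px1_2 = 245, py1_2 = 180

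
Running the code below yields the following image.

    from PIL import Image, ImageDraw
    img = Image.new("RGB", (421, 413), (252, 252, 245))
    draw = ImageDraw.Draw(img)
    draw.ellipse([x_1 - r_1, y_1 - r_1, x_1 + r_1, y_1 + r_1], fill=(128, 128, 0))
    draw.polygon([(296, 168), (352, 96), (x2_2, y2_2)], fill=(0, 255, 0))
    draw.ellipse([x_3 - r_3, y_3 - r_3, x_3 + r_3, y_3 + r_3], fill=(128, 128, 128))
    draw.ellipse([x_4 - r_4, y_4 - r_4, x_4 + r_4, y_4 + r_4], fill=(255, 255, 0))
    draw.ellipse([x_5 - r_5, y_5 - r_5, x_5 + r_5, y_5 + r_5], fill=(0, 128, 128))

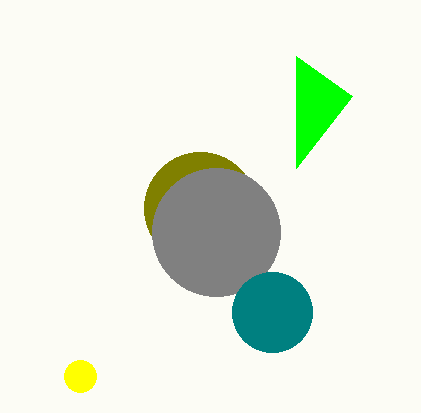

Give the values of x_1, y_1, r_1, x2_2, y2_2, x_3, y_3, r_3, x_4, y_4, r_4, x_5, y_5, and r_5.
x_1 = 200; y_1 = 208; r_1 = 56; x2_2 = 296; y2_2 = 56; x_3 = 216; y_3 = 232; r_3 = 64; x_4 = 80; y_4 = 376; r_4 = 16; x_5 = 272; y_5 = 312; r_5 = 40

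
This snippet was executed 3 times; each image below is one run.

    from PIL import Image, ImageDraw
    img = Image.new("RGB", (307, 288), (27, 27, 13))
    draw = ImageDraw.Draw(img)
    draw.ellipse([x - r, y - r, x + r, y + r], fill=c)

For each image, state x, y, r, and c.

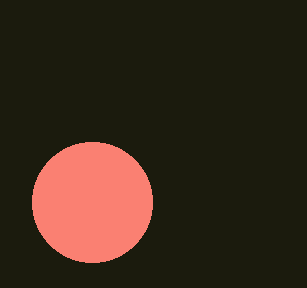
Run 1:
x = 92, y = 202, r = 60, c = 'salmon'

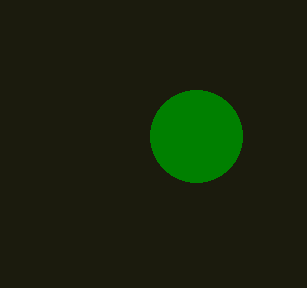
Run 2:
x = 196
y = 136
r = 46
c = 'green'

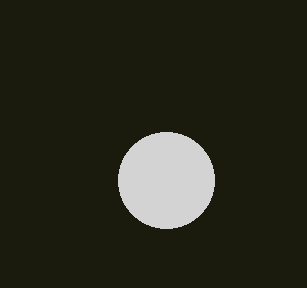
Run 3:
x = 166, y = 180, r = 48, c = 'lightgray'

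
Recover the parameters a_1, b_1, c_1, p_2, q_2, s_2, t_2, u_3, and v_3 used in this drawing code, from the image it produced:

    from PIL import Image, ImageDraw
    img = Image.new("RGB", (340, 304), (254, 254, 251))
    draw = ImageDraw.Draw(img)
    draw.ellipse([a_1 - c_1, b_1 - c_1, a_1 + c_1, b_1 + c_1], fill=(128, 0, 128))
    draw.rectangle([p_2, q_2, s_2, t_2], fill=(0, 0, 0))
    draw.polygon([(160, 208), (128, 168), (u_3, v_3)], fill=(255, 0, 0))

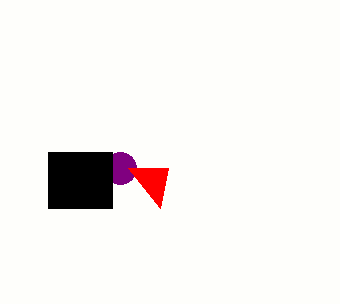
a_1 = 120; b_1 = 168; c_1 = 16; p_2 = 48; q_2 = 152; s_2 = 112; t_2 = 208; u_3 = 168; v_3 = 168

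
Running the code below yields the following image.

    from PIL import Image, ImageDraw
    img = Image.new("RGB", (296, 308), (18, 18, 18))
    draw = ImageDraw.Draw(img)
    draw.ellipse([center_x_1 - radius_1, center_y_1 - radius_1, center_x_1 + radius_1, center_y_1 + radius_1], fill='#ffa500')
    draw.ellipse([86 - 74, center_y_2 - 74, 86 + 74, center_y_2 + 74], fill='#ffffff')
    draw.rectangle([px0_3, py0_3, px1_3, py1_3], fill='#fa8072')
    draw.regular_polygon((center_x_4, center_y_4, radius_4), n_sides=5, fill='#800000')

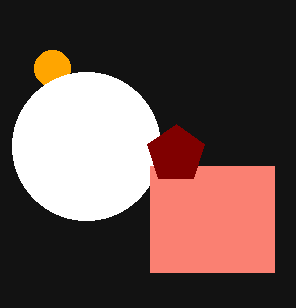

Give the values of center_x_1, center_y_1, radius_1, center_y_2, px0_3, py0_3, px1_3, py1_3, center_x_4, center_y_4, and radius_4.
center_x_1 = 52; center_y_1 = 68; radius_1 = 18; center_y_2 = 146; px0_3 = 150; py0_3 = 166; px1_3 = 274; py1_3 = 272; center_x_4 = 176; center_y_4 = 154; radius_4 = 30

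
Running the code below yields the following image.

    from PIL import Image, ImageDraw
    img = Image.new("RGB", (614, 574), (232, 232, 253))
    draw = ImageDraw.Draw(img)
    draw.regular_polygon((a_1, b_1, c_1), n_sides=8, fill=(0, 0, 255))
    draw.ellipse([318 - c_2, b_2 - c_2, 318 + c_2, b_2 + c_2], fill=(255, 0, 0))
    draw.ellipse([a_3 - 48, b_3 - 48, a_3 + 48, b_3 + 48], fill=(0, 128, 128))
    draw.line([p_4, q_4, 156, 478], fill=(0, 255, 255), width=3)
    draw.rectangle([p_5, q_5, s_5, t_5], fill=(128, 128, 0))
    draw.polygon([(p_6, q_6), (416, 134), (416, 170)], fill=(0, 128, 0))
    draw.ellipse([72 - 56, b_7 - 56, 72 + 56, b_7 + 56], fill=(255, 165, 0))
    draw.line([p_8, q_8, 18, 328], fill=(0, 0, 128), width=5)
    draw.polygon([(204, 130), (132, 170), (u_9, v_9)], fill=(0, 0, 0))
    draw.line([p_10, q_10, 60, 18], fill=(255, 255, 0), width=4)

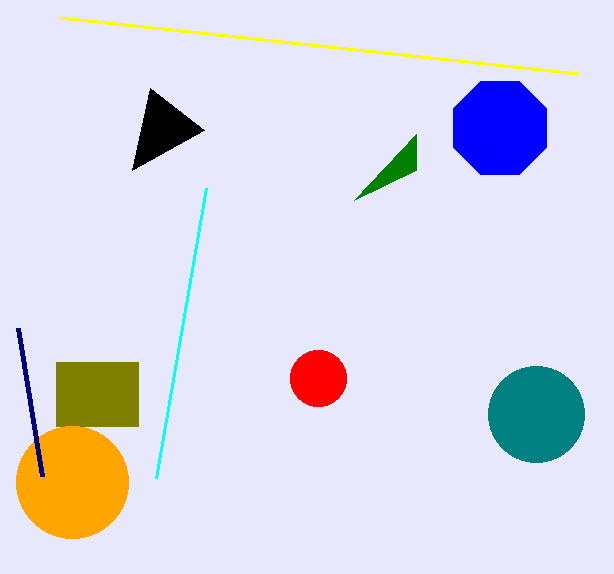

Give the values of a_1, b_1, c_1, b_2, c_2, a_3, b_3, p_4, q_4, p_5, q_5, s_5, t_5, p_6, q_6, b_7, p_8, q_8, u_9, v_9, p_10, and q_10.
a_1 = 500; b_1 = 128; c_1 = 50; b_2 = 378; c_2 = 28; a_3 = 536; b_3 = 414; p_4 = 206; q_4 = 188; p_5 = 56; q_5 = 362; s_5 = 138; t_5 = 426; p_6 = 354; q_6 = 200; b_7 = 482; p_8 = 42; q_8 = 476; u_9 = 150; v_9 = 88; p_10 = 578; q_10 = 74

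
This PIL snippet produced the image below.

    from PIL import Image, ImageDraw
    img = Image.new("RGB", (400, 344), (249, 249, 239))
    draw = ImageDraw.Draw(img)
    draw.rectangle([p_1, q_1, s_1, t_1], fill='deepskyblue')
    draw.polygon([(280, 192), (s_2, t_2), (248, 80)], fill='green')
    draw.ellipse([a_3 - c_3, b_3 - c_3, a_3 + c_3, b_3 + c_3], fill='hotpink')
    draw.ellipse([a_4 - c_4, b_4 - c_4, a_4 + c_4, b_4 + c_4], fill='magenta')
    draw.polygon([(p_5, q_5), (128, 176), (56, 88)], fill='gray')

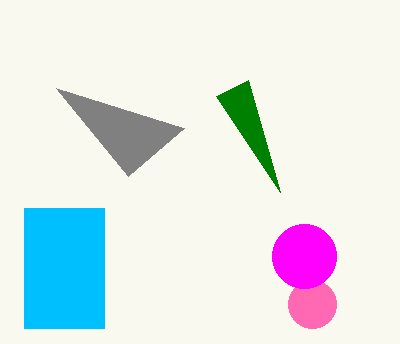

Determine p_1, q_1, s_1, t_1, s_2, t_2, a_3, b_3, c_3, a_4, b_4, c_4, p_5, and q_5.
p_1 = 24
q_1 = 208
s_1 = 104
t_1 = 328
s_2 = 216
t_2 = 96
a_3 = 312
b_3 = 304
c_3 = 24
a_4 = 304
b_4 = 256
c_4 = 32
p_5 = 184
q_5 = 128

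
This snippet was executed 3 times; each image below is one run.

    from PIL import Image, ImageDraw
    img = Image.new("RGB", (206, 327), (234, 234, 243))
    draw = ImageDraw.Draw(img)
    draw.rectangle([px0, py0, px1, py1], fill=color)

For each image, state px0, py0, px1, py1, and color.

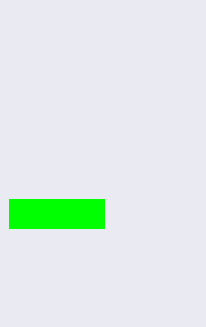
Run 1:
px0 = 9, py0 = 199, px1 = 104, py1 = 228, color = 'lime'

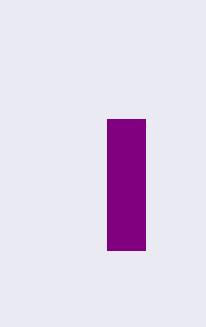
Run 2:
px0 = 107
py0 = 119
px1 = 145
py1 = 250
color = 'purple'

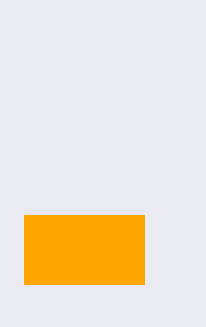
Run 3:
px0 = 24
py0 = 215
px1 = 144
py1 = 284
color = 'orange'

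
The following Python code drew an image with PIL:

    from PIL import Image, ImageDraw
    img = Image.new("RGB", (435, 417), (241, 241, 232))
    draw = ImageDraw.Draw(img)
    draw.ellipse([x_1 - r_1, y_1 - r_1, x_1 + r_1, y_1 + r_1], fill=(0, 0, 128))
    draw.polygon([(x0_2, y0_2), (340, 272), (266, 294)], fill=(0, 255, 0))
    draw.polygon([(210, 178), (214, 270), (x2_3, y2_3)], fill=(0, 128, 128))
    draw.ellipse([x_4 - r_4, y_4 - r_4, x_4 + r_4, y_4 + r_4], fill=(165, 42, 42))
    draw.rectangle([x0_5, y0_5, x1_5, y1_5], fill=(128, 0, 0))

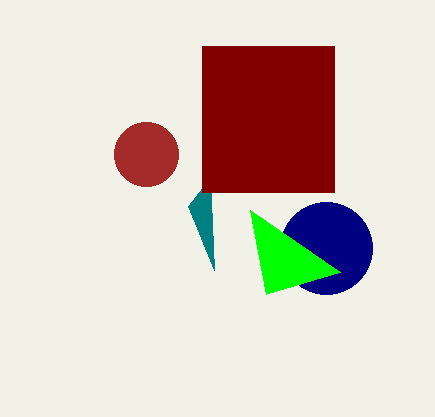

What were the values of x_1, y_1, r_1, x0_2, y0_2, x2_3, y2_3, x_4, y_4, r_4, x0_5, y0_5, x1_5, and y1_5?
x_1 = 326; y_1 = 248; r_1 = 46; x0_2 = 250; y0_2 = 210; x2_3 = 188; y2_3 = 206; x_4 = 146; y_4 = 154; r_4 = 32; x0_5 = 202; y0_5 = 46; x1_5 = 334; y1_5 = 192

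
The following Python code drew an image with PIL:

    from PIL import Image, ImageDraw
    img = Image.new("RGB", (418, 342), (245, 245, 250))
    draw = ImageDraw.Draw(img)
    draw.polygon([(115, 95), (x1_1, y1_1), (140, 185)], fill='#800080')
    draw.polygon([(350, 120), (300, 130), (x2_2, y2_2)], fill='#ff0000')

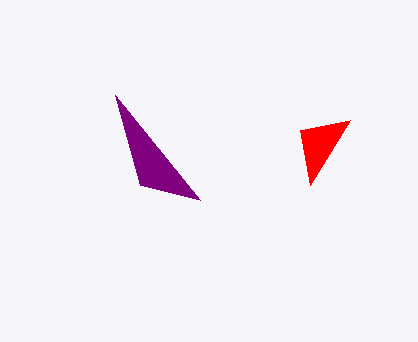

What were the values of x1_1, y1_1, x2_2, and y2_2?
x1_1 = 200; y1_1 = 200; x2_2 = 310; y2_2 = 185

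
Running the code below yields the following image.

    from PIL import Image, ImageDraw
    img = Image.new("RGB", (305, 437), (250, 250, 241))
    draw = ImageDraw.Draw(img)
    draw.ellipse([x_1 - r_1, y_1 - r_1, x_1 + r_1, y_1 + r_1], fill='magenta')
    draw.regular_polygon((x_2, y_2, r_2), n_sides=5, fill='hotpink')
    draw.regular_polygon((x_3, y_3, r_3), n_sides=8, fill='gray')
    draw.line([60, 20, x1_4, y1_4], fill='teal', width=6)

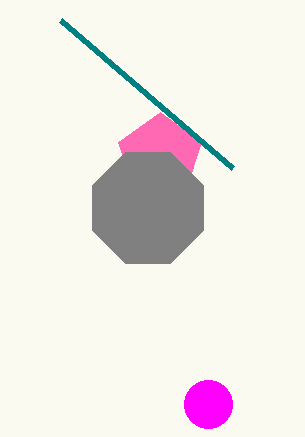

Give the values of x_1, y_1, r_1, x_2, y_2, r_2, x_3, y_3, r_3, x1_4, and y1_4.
x_1 = 208; y_1 = 404; r_1 = 24; x_2 = 160; y_2 = 156; r_2 = 44; x_3 = 148; y_3 = 208; r_3 = 60; x1_4 = 232; y1_4 = 168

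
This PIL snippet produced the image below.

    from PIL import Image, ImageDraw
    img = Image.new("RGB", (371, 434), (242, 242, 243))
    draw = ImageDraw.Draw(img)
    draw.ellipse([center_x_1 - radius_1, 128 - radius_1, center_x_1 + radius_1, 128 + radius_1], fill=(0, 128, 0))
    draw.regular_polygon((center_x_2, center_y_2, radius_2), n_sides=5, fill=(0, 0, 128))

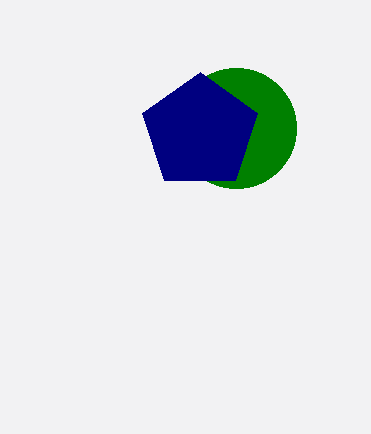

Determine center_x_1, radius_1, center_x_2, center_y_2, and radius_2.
center_x_1 = 236, radius_1 = 60, center_x_2 = 200, center_y_2 = 132, radius_2 = 60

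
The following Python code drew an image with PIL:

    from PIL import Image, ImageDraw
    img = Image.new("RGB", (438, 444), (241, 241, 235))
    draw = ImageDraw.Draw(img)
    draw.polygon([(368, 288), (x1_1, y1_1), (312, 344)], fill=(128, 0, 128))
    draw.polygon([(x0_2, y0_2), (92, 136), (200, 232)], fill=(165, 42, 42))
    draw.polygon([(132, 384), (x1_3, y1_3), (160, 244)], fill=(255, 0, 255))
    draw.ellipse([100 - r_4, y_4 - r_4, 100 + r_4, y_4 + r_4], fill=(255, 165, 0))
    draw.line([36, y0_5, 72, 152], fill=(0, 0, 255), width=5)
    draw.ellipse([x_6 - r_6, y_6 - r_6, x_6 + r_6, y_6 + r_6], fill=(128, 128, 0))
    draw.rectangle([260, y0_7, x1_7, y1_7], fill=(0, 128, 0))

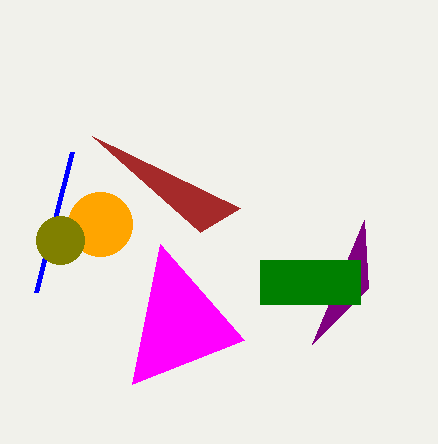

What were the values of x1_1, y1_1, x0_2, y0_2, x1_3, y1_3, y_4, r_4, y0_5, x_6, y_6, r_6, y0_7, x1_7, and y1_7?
x1_1 = 364
y1_1 = 220
x0_2 = 240
y0_2 = 208
x1_3 = 244
y1_3 = 340
y_4 = 224
r_4 = 32
y0_5 = 292
x_6 = 60
y_6 = 240
r_6 = 24
y0_7 = 260
x1_7 = 360
y1_7 = 304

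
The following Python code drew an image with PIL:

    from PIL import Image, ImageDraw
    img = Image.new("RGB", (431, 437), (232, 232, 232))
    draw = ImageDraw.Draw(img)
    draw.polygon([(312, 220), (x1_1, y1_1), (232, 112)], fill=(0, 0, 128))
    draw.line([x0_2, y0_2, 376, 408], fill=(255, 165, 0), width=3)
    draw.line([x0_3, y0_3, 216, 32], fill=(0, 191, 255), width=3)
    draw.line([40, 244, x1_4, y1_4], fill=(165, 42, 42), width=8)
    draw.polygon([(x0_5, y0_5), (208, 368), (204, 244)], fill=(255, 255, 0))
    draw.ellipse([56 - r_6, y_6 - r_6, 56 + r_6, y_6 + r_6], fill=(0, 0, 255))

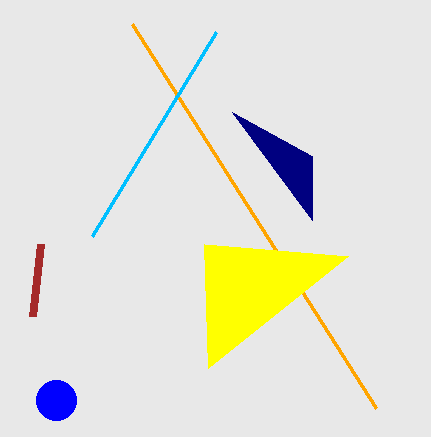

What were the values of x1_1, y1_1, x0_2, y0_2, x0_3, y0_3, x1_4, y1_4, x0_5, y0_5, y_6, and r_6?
x1_1 = 312; y1_1 = 156; x0_2 = 132; y0_2 = 24; x0_3 = 92; y0_3 = 236; x1_4 = 32; y1_4 = 316; x0_5 = 348; y0_5 = 256; y_6 = 400; r_6 = 20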